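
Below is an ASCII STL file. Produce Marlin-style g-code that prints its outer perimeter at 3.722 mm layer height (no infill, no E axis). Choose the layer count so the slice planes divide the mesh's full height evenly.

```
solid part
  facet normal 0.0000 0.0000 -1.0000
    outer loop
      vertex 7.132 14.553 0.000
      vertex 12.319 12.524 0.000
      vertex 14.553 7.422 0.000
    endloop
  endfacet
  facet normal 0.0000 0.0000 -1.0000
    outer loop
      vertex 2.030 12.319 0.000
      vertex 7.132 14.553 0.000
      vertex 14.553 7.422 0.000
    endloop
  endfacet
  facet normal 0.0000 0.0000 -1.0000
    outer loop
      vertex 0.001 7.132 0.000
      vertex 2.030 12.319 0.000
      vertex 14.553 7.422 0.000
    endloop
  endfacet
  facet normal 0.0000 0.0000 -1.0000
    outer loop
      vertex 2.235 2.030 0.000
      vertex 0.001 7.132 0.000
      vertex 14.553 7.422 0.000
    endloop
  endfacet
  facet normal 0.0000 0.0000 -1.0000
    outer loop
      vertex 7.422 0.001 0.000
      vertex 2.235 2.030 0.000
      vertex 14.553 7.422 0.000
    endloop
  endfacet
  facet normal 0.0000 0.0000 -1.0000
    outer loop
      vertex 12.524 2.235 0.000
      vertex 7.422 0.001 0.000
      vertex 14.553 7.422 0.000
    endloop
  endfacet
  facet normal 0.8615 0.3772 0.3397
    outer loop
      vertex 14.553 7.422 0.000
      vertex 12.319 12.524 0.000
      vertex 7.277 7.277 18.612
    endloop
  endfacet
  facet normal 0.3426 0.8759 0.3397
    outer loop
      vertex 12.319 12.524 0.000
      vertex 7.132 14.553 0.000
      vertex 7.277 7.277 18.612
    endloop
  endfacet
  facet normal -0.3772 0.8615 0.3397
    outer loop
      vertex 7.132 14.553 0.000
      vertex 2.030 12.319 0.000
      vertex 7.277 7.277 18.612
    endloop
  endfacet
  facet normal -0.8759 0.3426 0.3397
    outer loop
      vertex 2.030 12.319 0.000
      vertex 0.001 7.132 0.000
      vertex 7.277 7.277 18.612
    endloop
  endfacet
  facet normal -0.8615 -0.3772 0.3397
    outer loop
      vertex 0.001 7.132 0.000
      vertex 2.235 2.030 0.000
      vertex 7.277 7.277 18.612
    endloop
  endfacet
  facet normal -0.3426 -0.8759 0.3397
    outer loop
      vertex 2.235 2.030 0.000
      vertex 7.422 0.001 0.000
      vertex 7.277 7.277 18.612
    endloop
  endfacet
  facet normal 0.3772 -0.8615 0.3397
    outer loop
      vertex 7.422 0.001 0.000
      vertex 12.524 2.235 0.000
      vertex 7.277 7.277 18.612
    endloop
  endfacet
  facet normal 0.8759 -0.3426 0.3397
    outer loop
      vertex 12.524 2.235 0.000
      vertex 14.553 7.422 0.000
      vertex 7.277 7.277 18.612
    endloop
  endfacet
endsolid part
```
; perimeter-only toolpath
G21 ; units = mm
G90 ; absolute positioning
G28 ; home
; layer 1
G0 Z3.722
G0 X13.098 Y7.393
G1 X11.311 Y11.475
G1 X7.161 Y13.098
G1 X3.079 Y11.311
G1 X1.456 Y7.161
G1 X3.243 Y3.079
G1 X7.393 Y1.456
G1 X11.475 Y3.243
G1 X13.098 Y7.393
; layer 2
G0 Z7.445
G0 X11.643 Y7.364
G1 X10.302 Y10.425
G1 X7.190 Y11.643
G1 X4.129 Y10.302
G1 X2.911 Y7.190
G1 X4.252 Y4.129
G1 X7.364 Y2.911
G1 X10.425 Y4.252
G1 X11.643 Y7.364
; layer 3
G0 Z11.167
G0 X10.187 Y7.335
G1 X9.294 Y9.376
G1 X7.219 Y10.187
G1 X5.178 Y9.294
G1 X4.367 Y7.219
G1 X5.260 Y5.178
G1 X7.335 Y4.367
G1 X9.376 Y5.260
G1 X10.187 Y7.335
; layer 4
G0 Z14.890
G0 X8.732 Y7.306
G1 X8.285 Y8.326
G1 X7.248 Y8.732
G1 X6.228 Y8.285
G1 X5.822 Y7.248
G1 X6.269 Y6.228
G1 X7.306 Y5.822
G1 X8.326 Y6.269
G1 X8.732 Y7.306
M2 ; end

The solid is a regular 8-sided pyramid, base circumscribed radius ≈ 7.28 mm, apex at z ≈ 18.6 mm. Slicing at Δz = 3.722 mm — 5 equal slices spanning the solid's height, so layer i sits at z = i·h/5 — gives 4 non-empty perimeters. Each is a 8-segment closed polygon; G0 lifts to the layer z and rapids to the start vertex, then G1 traces the edges. The cross-section shrinks linearly with z (the slice at the apex is degenerate and omitted).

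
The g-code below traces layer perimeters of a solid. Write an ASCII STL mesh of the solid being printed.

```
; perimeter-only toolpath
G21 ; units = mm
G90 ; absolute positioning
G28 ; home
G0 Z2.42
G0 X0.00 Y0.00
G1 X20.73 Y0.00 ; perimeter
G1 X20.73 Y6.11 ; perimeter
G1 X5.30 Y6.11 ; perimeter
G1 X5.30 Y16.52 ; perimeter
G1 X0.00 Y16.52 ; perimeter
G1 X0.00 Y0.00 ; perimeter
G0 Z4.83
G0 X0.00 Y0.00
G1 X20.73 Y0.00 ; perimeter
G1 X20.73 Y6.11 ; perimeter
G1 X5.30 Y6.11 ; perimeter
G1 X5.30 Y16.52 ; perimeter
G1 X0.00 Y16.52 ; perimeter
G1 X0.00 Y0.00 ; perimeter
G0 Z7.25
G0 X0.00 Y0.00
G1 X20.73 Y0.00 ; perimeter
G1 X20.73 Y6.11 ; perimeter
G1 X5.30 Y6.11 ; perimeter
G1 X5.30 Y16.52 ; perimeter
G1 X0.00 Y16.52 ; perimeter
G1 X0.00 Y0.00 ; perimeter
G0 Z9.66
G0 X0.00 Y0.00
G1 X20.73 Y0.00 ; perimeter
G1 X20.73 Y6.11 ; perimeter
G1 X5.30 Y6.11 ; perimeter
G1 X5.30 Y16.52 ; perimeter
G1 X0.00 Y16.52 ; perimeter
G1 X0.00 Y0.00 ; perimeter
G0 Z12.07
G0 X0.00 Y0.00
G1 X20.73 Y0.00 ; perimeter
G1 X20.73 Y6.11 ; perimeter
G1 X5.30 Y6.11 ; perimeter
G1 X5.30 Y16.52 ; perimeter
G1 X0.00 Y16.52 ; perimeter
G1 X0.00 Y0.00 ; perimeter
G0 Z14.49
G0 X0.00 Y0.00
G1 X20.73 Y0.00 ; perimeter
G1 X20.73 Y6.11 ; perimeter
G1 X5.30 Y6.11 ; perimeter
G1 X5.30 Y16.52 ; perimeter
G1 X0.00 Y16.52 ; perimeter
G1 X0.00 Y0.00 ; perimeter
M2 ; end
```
solid part
  facet normal 0.0000 0.0000 -1.0000
    outer loop
      vertex 20.73 6.11 0.00
      vertex 20.73 0.00 0.00
      vertex 0.00 0.00 0.00
    endloop
  endfacet
  facet normal 0.0000 0.0000 -1.0000
    outer loop
      vertex 5.30 6.11 0.00
      vertex 20.73 6.11 0.00
      vertex 0.00 0.00 0.00
    endloop
  endfacet
  facet normal 0.0000 0.0000 -1.0000
    outer loop
      vertex 5.30 16.52 0.00
      vertex 5.30 6.11 0.00
      vertex 0.00 0.00 0.00
    endloop
  endfacet
  facet normal 0.0000 0.0000 -1.0000
    outer loop
      vertex 0.00 16.52 0.00
      vertex 5.30 16.52 0.00
      vertex 0.00 0.00 0.00
    endloop
  endfacet
  facet normal 0.0000 0.0000 1.0000
    outer loop
      vertex 0.00 0.00 14.49
      vertex 20.73 0.00 14.49
      vertex 20.73 6.11 14.49
    endloop
  endfacet
  facet normal 0.0000 0.0000 1.0000
    outer loop
      vertex 0.00 0.00 14.49
      vertex 20.73 6.11 14.49
      vertex 5.30 6.11 14.49
    endloop
  endfacet
  facet normal 0.0000 0.0000 1.0000
    outer loop
      vertex 0.00 0.00 14.49
      vertex 5.30 6.11 14.49
      vertex 5.30 16.52 14.49
    endloop
  endfacet
  facet normal 0.0000 0.0000 1.0000
    outer loop
      vertex 0.00 0.00 14.49
      vertex 5.30 16.52 14.49
      vertex 0.00 16.52 14.49
    endloop
  endfacet
  facet normal 0.0000 -1.0000 0.0000
    outer loop
      vertex 0.00 0.00 0.00
      vertex 20.73 0.00 0.00
      vertex 20.73 0.00 14.49
    endloop
  endfacet
  facet normal 0.0000 -1.0000 0.0000
    outer loop
      vertex 0.00 0.00 0.00
      vertex 20.73 0.00 14.49
      vertex 0.00 0.00 14.49
    endloop
  endfacet
  facet normal 1.0000 0.0000 0.0000
    outer loop
      vertex 20.73 0.00 0.00
      vertex 20.73 6.11 0.00
      vertex 20.73 6.11 14.49
    endloop
  endfacet
  facet normal 1.0000 0.0000 0.0000
    outer loop
      vertex 20.73 0.00 0.00
      vertex 20.73 6.11 14.49
      vertex 20.73 0.00 14.49
    endloop
  endfacet
  facet normal 0.0000 1.0000 0.0000
    outer loop
      vertex 20.73 6.11 0.00
      vertex 5.30 6.11 0.00
      vertex 5.30 6.11 14.49
    endloop
  endfacet
  facet normal 0.0000 1.0000 0.0000
    outer loop
      vertex 20.73 6.11 0.00
      vertex 5.30 6.11 14.49
      vertex 20.73 6.11 14.49
    endloop
  endfacet
  facet normal 1.0000 0.0000 0.0000
    outer loop
      vertex 5.30 6.11 0.00
      vertex 5.30 16.52 0.00
      vertex 5.30 16.52 14.49
    endloop
  endfacet
  facet normal 1.0000 0.0000 0.0000
    outer loop
      vertex 5.30 6.11 0.00
      vertex 5.30 16.52 14.49
      vertex 5.30 6.11 14.49
    endloop
  endfacet
  facet normal 0.0000 1.0000 0.0000
    outer loop
      vertex 5.30 16.52 0.00
      vertex 0.00 16.52 0.00
      vertex 0.00 16.52 14.49
    endloop
  endfacet
  facet normal 0.0000 1.0000 0.0000
    outer loop
      vertex 5.30 16.52 0.00
      vertex 0.00 16.52 14.49
      vertex 5.30 16.52 14.49
    endloop
  endfacet
  facet normal -1.0000 0.0000 0.0000
    outer loop
      vertex 0.00 16.52 0.00
      vertex 0.00 0.00 0.00
      vertex 0.00 0.00 14.49
    endloop
  endfacet
  facet normal -1.0000 0.0000 0.0000
    outer loop
      vertex 0.00 16.52 0.00
      vertex 0.00 0.00 14.49
      vertex 0.00 16.52 14.49
    endloop
  endfacet
endsolid part

The G0 Z moves step by Δz≈2.42 mm. Every layer's G1 loop is the same polygon, so the solid is a straight extrusion of it from z=0 to z≈14.5. Closing with flat bottom and top caps and triangulating gives 20 facets — an L-shaped prism: outer 20.7 × 16.5 mm, arm thicknesses ≈ 6.11 mm (horizontal) and 5.3 mm (vertical), extruded 14.5 mm in z.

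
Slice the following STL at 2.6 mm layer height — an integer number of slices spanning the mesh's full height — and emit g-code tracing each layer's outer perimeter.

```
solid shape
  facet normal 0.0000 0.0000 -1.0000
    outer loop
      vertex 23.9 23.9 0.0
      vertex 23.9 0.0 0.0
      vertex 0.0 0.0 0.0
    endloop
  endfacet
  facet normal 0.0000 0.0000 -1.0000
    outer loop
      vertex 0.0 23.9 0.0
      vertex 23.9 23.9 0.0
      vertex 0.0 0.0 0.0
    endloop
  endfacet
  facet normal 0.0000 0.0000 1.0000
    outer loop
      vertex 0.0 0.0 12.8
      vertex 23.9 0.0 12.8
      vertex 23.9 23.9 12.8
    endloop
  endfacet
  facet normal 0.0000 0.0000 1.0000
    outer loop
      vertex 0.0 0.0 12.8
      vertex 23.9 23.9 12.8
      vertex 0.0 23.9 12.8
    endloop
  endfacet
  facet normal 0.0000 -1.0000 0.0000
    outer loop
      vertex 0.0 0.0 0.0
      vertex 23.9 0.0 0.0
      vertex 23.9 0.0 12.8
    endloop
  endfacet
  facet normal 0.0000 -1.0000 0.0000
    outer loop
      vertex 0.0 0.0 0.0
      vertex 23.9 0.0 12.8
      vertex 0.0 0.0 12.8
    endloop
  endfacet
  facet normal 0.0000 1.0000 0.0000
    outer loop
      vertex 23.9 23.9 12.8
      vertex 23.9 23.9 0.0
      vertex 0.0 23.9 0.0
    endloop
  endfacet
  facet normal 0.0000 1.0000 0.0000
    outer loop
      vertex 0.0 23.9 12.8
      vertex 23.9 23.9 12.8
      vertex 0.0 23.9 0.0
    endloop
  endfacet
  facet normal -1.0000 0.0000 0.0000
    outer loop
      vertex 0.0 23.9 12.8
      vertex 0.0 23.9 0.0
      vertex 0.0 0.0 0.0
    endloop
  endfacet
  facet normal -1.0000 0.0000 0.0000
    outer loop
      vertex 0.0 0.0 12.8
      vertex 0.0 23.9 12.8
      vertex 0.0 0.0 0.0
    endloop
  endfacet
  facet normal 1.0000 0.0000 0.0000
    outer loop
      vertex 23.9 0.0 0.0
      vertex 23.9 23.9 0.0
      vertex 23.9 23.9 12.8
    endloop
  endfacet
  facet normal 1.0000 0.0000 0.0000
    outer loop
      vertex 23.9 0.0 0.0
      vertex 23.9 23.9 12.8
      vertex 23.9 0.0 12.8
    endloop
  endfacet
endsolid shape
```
; perimeter-only toolpath
G21 ; units = mm
G90 ; absolute positioning
G28 ; home
; layer 1
G0 Z2.6
G0 X0.0 Y0.0
G1 X23.9 Y0.0
G1 X23.9 Y23.9
G1 X0.0 Y23.9
G1 X0.0 Y0.0
; layer 2
G0 Z5.1
G0 X0.0 Y0.0
G1 X23.9 Y0.0
G1 X23.9 Y23.9
G1 X0.0 Y23.9
G1 X0.0 Y0.0
; layer 3
G0 Z7.7
G0 X0.0 Y0.0
G1 X23.9 Y0.0
G1 X23.9 Y23.9
G1 X0.0 Y23.9
G1 X0.0 Y0.0
; layer 4
G0 Z10.2
G0 X0.0 Y0.0
G1 X23.9 Y0.0
G1 X23.9 Y23.9
G1 X0.0 Y23.9
G1 X0.0 Y0.0
; layer 5
G0 Z12.8
G0 X0.0 Y0.0
G1 X23.9 Y0.0
G1 X23.9 Y23.9
G1 X0.0 Y23.9
G1 X0.0 Y0.0
M2 ; end

The solid is a rectangular box, roughly 23.9 × 23.9 mm footprint and 12.8 mm tall. Slicing at Δz = 2.6 mm — 5 equal slices spanning the solid's height, so layer i sits at z = i·h/5 — gives 5 non-empty perimeters. Each is a 4-segment closed polygon; G0 lifts to the layer z and rapids to the start vertex, then G1 traces the edges.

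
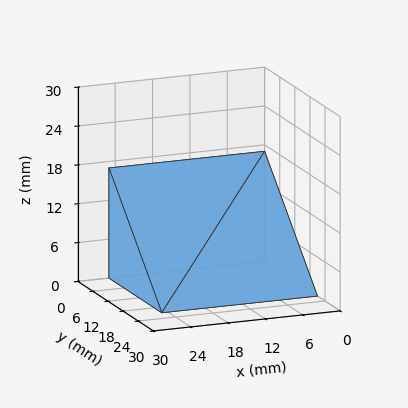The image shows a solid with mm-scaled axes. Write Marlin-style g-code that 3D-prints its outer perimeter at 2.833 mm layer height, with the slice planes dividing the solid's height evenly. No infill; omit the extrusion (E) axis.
Reading the render: the shape is a wedge (ramp): 25 × 21 mm base, rising to 17 mm along the y=0 edge and sloping linearly to z=0 at y=21 (dimensions read to the nearest mm from the axis ticks). For the g-code, the solid's height is divided into equal slices at the stated Δz and each level perimeter traced with G1 moves after a G0 lift.

; perimeter-only toolpath
G21 ; units = mm
G90 ; absolute positioning
G28 ; home
; layer 1
G0 Z2.833
G0 X0.000 Y0.000
G1 X25.000 Y0.000
G1 X25.000 Y17.500
G1 X0.000 Y17.500
G1 X0.000 Y0.000
; layer 2
G0 Z5.667
G0 X0.000 Y0.000
G1 X25.000 Y0.000
G1 X25.000 Y14.000
G1 X0.000 Y14.000
G1 X0.000 Y0.000
; layer 3
G0 Z8.500
G0 X0.000 Y0.000
G1 X25.000 Y0.000
G1 X25.000 Y10.500
G1 X0.000 Y10.500
G1 X0.000 Y0.000
; layer 4
G0 Z11.333
G0 X0.000 Y0.000
G1 X25.000 Y0.000
G1 X25.000 Y7.000
G1 X0.000 Y7.000
G1 X0.000 Y0.000
; layer 5
G0 Z14.167
G0 X0.000 Y0.000
G1 X25.000 Y0.000
G1 X25.000 Y3.500
G1 X0.000 Y3.500
G1 X0.000 Y0.000
M2 ; end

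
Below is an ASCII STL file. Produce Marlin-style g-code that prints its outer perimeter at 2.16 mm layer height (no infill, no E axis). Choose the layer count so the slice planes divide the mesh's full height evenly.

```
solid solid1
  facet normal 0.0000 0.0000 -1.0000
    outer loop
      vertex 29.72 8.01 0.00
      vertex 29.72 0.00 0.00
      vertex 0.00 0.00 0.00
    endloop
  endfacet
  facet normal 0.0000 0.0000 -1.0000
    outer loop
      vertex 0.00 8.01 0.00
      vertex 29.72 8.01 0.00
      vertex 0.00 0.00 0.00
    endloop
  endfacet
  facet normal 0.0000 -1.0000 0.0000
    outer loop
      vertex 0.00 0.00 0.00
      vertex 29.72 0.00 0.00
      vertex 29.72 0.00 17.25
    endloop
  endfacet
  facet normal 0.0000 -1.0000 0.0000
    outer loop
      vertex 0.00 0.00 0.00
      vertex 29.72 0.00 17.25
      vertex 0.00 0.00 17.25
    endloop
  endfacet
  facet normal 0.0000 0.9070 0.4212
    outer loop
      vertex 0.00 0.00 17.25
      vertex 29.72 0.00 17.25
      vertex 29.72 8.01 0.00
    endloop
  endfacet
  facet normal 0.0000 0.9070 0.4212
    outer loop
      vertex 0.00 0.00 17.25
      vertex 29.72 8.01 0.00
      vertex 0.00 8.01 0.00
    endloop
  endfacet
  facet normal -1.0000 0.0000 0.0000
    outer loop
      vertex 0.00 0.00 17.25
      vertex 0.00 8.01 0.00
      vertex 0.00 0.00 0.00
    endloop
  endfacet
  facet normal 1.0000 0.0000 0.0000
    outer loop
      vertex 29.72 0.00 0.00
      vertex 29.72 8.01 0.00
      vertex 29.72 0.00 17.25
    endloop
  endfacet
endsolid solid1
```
; perimeter-only toolpath
G21 ; units = mm
G90 ; absolute positioning
G28 ; home
; layer 1
G0 Z2.16
G0 X0.00 Y0.00
G1 X29.72 Y0.00
G1 X29.72 Y7.01
G1 X0.00 Y7.01
G1 X0.00 Y0.00
; layer 2
G0 Z4.31
G0 X0.00 Y0.00
G1 X29.72 Y0.00
G1 X29.72 Y6.01
G1 X0.00 Y6.01
G1 X0.00 Y0.00
; layer 3
G0 Z6.47
G0 X0.00 Y0.00
G1 X29.72 Y0.00
G1 X29.72 Y5.01
G1 X0.00 Y5.01
G1 X0.00 Y0.00
; layer 4
G0 Z8.62
G0 X0.00 Y0.00
G1 X29.72 Y0.00
G1 X29.72 Y4.00
G1 X0.00 Y4.00
G1 X0.00 Y0.00
; layer 5
G0 Z10.78
G0 X0.00 Y0.00
G1 X29.72 Y0.00
G1 X29.72 Y3.00
G1 X0.00 Y3.00
G1 X0.00 Y0.00
; layer 6
G0 Z12.94
G0 X0.00 Y0.00
G1 X29.72 Y0.00
G1 X29.72 Y2.00
G1 X0.00 Y2.00
G1 X0.00 Y0.00
; layer 7
G0 Z15.09
G0 X0.00 Y0.00
G1 X29.72 Y0.00
G1 X29.72 Y1.00
G1 X0.00 Y1.00
G1 X0.00 Y0.00
M2 ; end

The solid is a wedge (ramp): 29.7 × 8.01 mm base, rising to 17.2 mm along the y=0 edge and sloping linearly to z=0 at y=8.01. Slicing at Δz = 2.16 mm — 8 equal slices spanning the solid's height, so layer i sits at z = i·h/8 — gives 7 non-empty perimeters. Each is a 4-segment closed polygon; G0 lifts to the layer z and rapids to the start vertex, then G1 traces the edges. The cross-section shrinks linearly with z (the slice at the apex is degenerate and omitted).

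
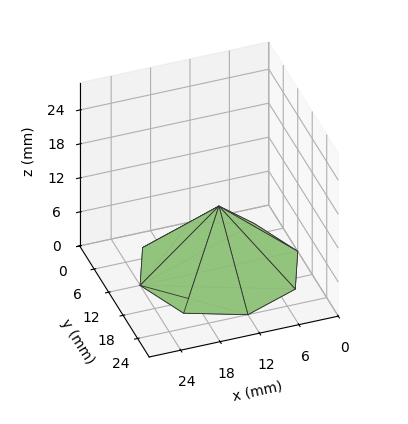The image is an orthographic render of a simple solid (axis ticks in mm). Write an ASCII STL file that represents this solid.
Reading the render: the shape is a regular 8-sided pyramid, base circumscribed radius ≈ 12 mm, apex at z ≈ 11 mm (dimensions read to the nearest mm from the axis ticks). For the STL, each face is triangulated and given an outward normal.

solid part
  facet normal 0.0000 0.0000 -1.0000
    outer loop
      vertex 12.0 24.0 0.0
      vertex 20.5 20.5 0.0
      vertex 24.0 12.0 0.0
    endloop
  endfacet
  facet normal 0.0000 0.0000 -1.0000
    outer loop
      vertex 3.5 20.5 0.0
      vertex 12.0 24.0 0.0
      vertex 24.0 12.0 0.0
    endloop
  endfacet
  facet normal 0.0000 0.0000 -1.0000
    outer loop
      vertex 0.0 12.0 0.0
      vertex 3.5 20.5 0.0
      vertex 24.0 12.0 0.0
    endloop
  endfacet
  facet normal 0.0000 0.0000 -1.0000
    outer loop
      vertex 3.5 3.5 0.0
      vertex 0.0 12.0 0.0
      vertex 24.0 12.0 0.0
    endloop
  endfacet
  facet normal 0.0000 0.0000 -1.0000
    outer loop
      vertex 12.0 0.0 0.0
      vertex 3.5 3.5 0.0
      vertex 24.0 12.0 0.0
    endloop
  endfacet
  facet normal 0.0000 0.0000 -1.0000
    outer loop
      vertex 20.5 3.5 0.0
      vertex 12.0 0.0 0.0
      vertex 24.0 12.0 0.0
    endloop
  endfacet
  facet normal 0.6510 0.2681 0.7102
    outer loop
      vertex 24.0 12.0 0.0
      vertex 20.5 20.5 0.0
      vertex 12.0 12.0 11.0
    endloop
  endfacet
  facet normal 0.2681 0.6510 0.7102
    outer loop
      vertex 20.5 20.5 0.0
      vertex 12.0 24.0 0.0
      vertex 12.0 12.0 11.0
    endloop
  endfacet
  facet normal -0.2681 0.6510 0.7102
    outer loop
      vertex 12.0 24.0 0.0
      vertex 3.5 20.5 0.0
      vertex 12.0 12.0 11.0
    endloop
  endfacet
  facet normal -0.6510 0.2681 0.7102
    outer loop
      vertex 3.5 20.5 0.0
      vertex 0.0 12.0 0.0
      vertex 12.0 12.0 11.0
    endloop
  endfacet
  facet normal -0.6510 -0.2681 0.7102
    outer loop
      vertex 0.0 12.0 0.0
      vertex 3.5 3.5 0.0
      vertex 12.0 12.0 11.0
    endloop
  endfacet
  facet normal -0.2681 -0.6510 0.7102
    outer loop
      vertex 3.5 3.5 0.0
      vertex 12.0 0.0 0.0
      vertex 12.0 12.0 11.0
    endloop
  endfacet
  facet normal 0.2681 -0.6510 0.7102
    outer loop
      vertex 12.0 0.0 0.0
      vertex 20.5 3.5 0.0
      vertex 12.0 12.0 11.0
    endloop
  endfacet
  facet normal 0.6510 -0.2681 0.7102
    outer loop
      vertex 20.5 3.5 0.0
      vertex 24.0 12.0 0.0
      vertex 12.0 12.0 11.0
    endloop
  endfacet
endsolid part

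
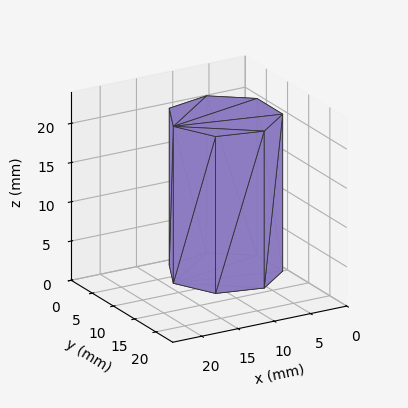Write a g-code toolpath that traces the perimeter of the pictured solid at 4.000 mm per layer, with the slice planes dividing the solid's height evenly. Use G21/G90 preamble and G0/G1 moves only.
Reading the render: the shape is a regular 7-sided prism (a cylinder approximated with 7 flat sides), circumscribed radius ≈ 7 mm, height ≈ 20 mm (dimensions read to the nearest mm from the axis ticks). For the g-code, the solid's height is divided into equal slices at the stated Δz and each level perimeter traced with G1 moves after a G0 lift.

; perimeter-only toolpath
G21 ; units = mm
G90 ; absolute positioning
G28 ; home
; layer 1
G0 Z4.000
G0 X14.000 Y7.000
G1 X11.364 Y12.473
G1 X5.442 Y13.824
G1 X0.693 Y10.037
G1 X0.693 Y3.963
G1 X5.442 Y0.176
G1 X11.364 Y1.527
G1 X14.000 Y7.000
; layer 2
G0 Z8.000
G0 X14.000 Y7.000
G1 X11.364 Y12.473
G1 X5.442 Y13.824
G1 X0.693 Y10.037
G1 X0.693 Y3.963
G1 X5.442 Y0.176
G1 X11.364 Y1.527
G1 X14.000 Y7.000
; layer 3
G0 Z12.000
G0 X14.000 Y7.000
G1 X11.364 Y12.473
G1 X5.442 Y13.824
G1 X0.693 Y10.037
G1 X0.693 Y3.963
G1 X5.442 Y0.176
G1 X11.364 Y1.527
G1 X14.000 Y7.000
; layer 4
G0 Z16.000
G0 X14.000 Y7.000
G1 X11.364 Y12.473
G1 X5.442 Y13.824
G1 X0.693 Y10.037
G1 X0.693 Y3.963
G1 X5.442 Y0.176
G1 X11.364 Y1.527
G1 X14.000 Y7.000
; layer 5
G0 Z20.000
G0 X14.000 Y7.000
G1 X11.364 Y12.473
G1 X5.442 Y13.824
G1 X0.693 Y10.037
G1 X0.693 Y3.963
G1 X5.442 Y0.176
G1 X11.364 Y1.527
G1 X14.000 Y7.000
M2 ; end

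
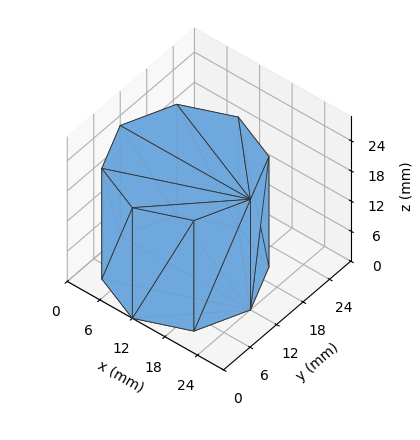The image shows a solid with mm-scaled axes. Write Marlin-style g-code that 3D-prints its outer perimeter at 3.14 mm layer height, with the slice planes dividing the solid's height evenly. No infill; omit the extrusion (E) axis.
Reading the render: the shape is a regular 8-sided prism (a cylinder approximated with 8 flat sides), circumscribed radius ≈ 12 mm, height ≈ 22 mm (dimensions read to the nearest mm from the axis ticks). For the g-code, the solid's height is divided into equal slices at the stated Δz and each level perimeter traced with G1 moves after a G0 lift.

; perimeter-only toolpath
G21 ; units = mm
G90 ; absolute positioning
G28 ; home
; layer 1
G0 Z3.14
G0 X24.00 Y12.00
G1 X20.49 Y20.49
G1 X12.00 Y24.00
G1 X3.51 Y20.49
G1 X0.00 Y12.00
G1 X3.51 Y3.51
G1 X12.00 Y0.00
G1 X20.49 Y3.51
G1 X24.00 Y12.00
; layer 2
G0 Z6.29
G0 X24.00 Y12.00
G1 X20.49 Y20.49
G1 X12.00 Y24.00
G1 X3.51 Y20.49
G1 X0.00 Y12.00
G1 X3.51 Y3.51
G1 X12.00 Y0.00
G1 X20.49 Y3.51
G1 X24.00 Y12.00
; layer 3
G0 Z9.43
G0 X24.00 Y12.00
G1 X20.49 Y20.49
G1 X12.00 Y24.00
G1 X3.51 Y20.49
G1 X0.00 Y12.00
G1 X3.51 Y3.51
G1 X12.00 Y0.00
G1 X20.49 Y3.51
G1 X24.00 Y12.00
; layer 4
G0 Z12.57
G0 X24.00 Y12.00
G1 X20.49 Y20.49
G1 X12.00 Y24.00
G1 X3.51 Y20.49
G1 X0.00 Y12.00
G1 X3.51 Y3.51
G1 X12.00 Y0.00
G1 X20.49 Y3.51
G1 X24.00 Y12.00
; layer 5
G0 Z15.71
G0 X24.00 Y12.00
G1 X20.49 Y20.49
G1 X12.00 Y24.00
G1 X3.51 Y20.49
G1 X0.00 Y12.00
G1 X3.51 Y3.51
G1 X12.00 Y0.00
G1 X20.49 Y3.51
G1 X24.00 Y12.00
; layer 6
G0 Z18.86
G0 X24.00 Y12.00
G1 X20.49 Y20.49
G1 X12.00 Y24.00
G1 X3.51 Y20.49
G1 X0.00 Y12.00
G1 X3.51 Y3.51
G1 X12.00 Y0.00
G1 X20.49 Y3.51
G1 X24.00 Y12.00
; layer 7
G0 Z22.00
G0 X24.00 Y12.00
G1 X20.49 Y20.49
G1 X12.00 Y24.00
G1 X3.51 Y20.49
G1 X0.00 Y12.00
G1 X3.51 Y3.51
G1 X12.00 Y0.00
G1 X20.49 Y3.51
G1 X24.00 Y12.00
M2 ; end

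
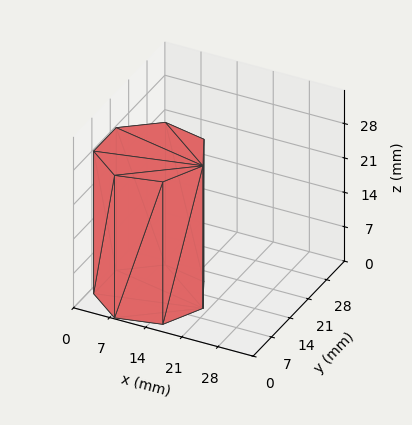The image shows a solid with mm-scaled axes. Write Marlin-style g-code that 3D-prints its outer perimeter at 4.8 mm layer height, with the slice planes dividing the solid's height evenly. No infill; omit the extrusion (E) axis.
Reading the render: the shape is a regular 7-sided prism (a cylinder approximated with 7 flat sides), circumscribed radius ≈ 10 mm, height ≈ 29 mm (dimensions read to the nearest mm from the axis ticks). For the g-code, the solid's height is divided into equal slices at the stated Δz and each level perimeter traced with G1 moves after a G0 lift.

; perimeter-only toolpath
G21 ; units = mm
G90 ; absolute positioning
G28 ; home
; layer 1
G0 Z4.8
G0 X20.0 Y10.0
G1 X16.2 Y17.8
G1 X7.8 Y19.7
G1 X1.0 Y14.3
G1 X1.0 Y5.7
G1 X7.8 Y0.3
G1 X16.2 Y2.2
G1 X20.0 Y10.0
; layer 2
G0 Z9.7
G0 X20.0 Y10.0
G1 X16.2 Y17.8
G1 X7.8 Y19.7
G1 X1.0 Y14.3
G1 X1.0 Y5.7
G1 X7.8 Y0.3
G1 X16.2 Y2.2
G1 X20.0 Y10.0
; layer 3
G0 Z14.5
G0 X20.0 Y10.0
G1 X16.2 Y17.8
G1 X7.8 Y19.7
G1 X1.0 Y14.3
G1 X1.0 Y5.7
G1 X7.8 Y0.3
G1 X16.2 Y2.2
G1 X20.0 Y10.0
; layer 4
G0 Z19.3
G0 X20.0 Y10.0
G1 X16.2 Y17.8
G1 X7.8 Y19.7
G1 X1.0 Y14.3
G1 X1.0 Y5.7
G1 X7.8 Y0.3
G1 X16.2 Y2.2
G1 X20.0 Y10.0
; layer 5
G0 Z24.2
G0 X20.0 Y10.0
G1 X16.2 Y17.8
G1 X7.8 Y19.7
G1 X1.0 Y14.3
G1 X1.0 Y5.7
G1 X7.8 Y0.3
G1 X16.2 Y2.2
G1 X20.0 Y10.0
; layer 6
G0 Z29.0
G0 X20.0 Y10.0
G1 X16.2 Y17.8
G1 X7.8 Y19.7
G1 X1.0 Y14.3
G1 X1.0 Y5.7
G1 X7.8 Y0.3
G1 X16.2 Y2.2
G1 X20.0 Y10.0
M2 ; end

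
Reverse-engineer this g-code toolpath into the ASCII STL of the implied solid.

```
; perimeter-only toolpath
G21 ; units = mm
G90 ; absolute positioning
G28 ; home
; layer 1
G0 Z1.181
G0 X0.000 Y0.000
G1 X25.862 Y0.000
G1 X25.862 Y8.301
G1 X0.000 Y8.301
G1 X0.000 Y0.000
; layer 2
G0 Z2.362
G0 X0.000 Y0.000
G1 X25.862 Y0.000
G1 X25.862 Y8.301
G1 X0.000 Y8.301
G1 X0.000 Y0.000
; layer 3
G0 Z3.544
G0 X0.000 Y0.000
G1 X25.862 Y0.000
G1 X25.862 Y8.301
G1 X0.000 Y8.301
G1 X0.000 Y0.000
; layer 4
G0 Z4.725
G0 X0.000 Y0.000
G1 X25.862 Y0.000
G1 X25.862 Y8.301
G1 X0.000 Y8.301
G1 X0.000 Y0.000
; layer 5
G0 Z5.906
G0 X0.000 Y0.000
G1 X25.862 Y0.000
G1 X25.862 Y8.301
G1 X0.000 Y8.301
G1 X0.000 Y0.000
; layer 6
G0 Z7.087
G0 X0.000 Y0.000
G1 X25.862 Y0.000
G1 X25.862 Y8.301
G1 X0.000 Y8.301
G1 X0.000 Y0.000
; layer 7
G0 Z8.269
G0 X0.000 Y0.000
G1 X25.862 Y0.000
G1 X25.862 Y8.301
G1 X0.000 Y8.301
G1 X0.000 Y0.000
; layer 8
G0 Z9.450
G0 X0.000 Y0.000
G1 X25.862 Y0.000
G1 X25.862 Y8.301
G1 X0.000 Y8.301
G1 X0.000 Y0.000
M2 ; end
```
solid part
  facet normal 0.0000 0.0000 -1.0000
    outer loop
      vertex 25.862 8.301 0.000
      vertex 25.862 0.000 0.000
      vertex 0.000 0.000 0.000
    endloop
  endfacet
  facet normal 0.0000 0.0000 -1.0000
    outer loop
      vertex 0.000 8.301 0.000
      vertex 25.862 8.301 0.000
      vertex 0.000 0.000 0.000
    endloop
  endfacet
  facet normal 0.0000 0.0000 1.0000
    outer loop
      vertex 0.000 0.000 9.450
      vertex 25.862 0.000 9.450
      vertex 25.862 8.301 9.450
    endloop
  endfacet
  facet normal 0.0000 0.0000 1.0000
    outer loop
      vertex 0.000 0.000 9.450
      vertex 25.862 8.301 9.450
      vertex 0.000 8.301 9.450
    endloop
  endfacet
  facet normal 0.0000 -1.0000 0.0000
    outer loop
      vertex 0.000 0.000 0.000
      vertex 25.862 0.000 0.000
      vertex 25.862 0.000 9.450
    endloop
  endfacet
  facet normal 0.0000 -1.0000 0.0000
    outer loop
      vertex 0.000 0.000 0.000
      vertex 25.862 0.000 9.450
      vertex 0.000 0.000 9.450
    endloop
  endfacet
  facet normal 0.0000 1.0000 0.0000
    outer loop
      vertex 25.862 8.301 9.450
      vertex 25.862 8.301 0.000
      vertex 0.000 8.301 0.000
    endloop
  endfacet
  facet normal 0.0000 1.0000 0.0000
    outer loop
      vertex 0.000 8.301 9.450
      vertex 25.862 8.301 9.450
      vertex 0.000 8.301 0.000
    endloop
  endfacet
  facet normal -1.0000 0.0000 0.0000
    outer loop
      vertex 0.000 8.301 9.450
      vertex 0.000 8.301 0.000
      vertex 0.000 0.000 0.000
    endloop
  endfacet
  facet normal -1.0000 0.0000 0.0000
    outer loop
      vertex 0.000 0.000 9.450
      vertex 0.000 8.301 9.450
      vertex 0.000 0.000 0.000
    endloop
  endfacet
  facet normal 1.0000 0.0000 0.0000
    outer loop
      vertex 25.862 0.000 0.000
      vertex 25.862 8.301 0.000
      vertex 25.862 8.301 9.450
    endloop
  endfacet
  facet normal 1.0000 0.0000 0.0000
    outer loop
      vertex 25.862 0.000 0.000
      vertex 25.862 8.301 9.450
      vertex 25.862 0.000 9.450
    endloop
  endfacet
endsolid part

The G0 Z moves step by Δz≈1.181 mm. Every layer's G1 loop is the same polygon, so the solid is a straight extrusion of it from z=0 to z≈9.45. Closing with flat bottom and top caps and triangulating gives 12 facets — a rectangular box, roughly 25.9 × 8.3 mm footprint and 9.45 mm tall.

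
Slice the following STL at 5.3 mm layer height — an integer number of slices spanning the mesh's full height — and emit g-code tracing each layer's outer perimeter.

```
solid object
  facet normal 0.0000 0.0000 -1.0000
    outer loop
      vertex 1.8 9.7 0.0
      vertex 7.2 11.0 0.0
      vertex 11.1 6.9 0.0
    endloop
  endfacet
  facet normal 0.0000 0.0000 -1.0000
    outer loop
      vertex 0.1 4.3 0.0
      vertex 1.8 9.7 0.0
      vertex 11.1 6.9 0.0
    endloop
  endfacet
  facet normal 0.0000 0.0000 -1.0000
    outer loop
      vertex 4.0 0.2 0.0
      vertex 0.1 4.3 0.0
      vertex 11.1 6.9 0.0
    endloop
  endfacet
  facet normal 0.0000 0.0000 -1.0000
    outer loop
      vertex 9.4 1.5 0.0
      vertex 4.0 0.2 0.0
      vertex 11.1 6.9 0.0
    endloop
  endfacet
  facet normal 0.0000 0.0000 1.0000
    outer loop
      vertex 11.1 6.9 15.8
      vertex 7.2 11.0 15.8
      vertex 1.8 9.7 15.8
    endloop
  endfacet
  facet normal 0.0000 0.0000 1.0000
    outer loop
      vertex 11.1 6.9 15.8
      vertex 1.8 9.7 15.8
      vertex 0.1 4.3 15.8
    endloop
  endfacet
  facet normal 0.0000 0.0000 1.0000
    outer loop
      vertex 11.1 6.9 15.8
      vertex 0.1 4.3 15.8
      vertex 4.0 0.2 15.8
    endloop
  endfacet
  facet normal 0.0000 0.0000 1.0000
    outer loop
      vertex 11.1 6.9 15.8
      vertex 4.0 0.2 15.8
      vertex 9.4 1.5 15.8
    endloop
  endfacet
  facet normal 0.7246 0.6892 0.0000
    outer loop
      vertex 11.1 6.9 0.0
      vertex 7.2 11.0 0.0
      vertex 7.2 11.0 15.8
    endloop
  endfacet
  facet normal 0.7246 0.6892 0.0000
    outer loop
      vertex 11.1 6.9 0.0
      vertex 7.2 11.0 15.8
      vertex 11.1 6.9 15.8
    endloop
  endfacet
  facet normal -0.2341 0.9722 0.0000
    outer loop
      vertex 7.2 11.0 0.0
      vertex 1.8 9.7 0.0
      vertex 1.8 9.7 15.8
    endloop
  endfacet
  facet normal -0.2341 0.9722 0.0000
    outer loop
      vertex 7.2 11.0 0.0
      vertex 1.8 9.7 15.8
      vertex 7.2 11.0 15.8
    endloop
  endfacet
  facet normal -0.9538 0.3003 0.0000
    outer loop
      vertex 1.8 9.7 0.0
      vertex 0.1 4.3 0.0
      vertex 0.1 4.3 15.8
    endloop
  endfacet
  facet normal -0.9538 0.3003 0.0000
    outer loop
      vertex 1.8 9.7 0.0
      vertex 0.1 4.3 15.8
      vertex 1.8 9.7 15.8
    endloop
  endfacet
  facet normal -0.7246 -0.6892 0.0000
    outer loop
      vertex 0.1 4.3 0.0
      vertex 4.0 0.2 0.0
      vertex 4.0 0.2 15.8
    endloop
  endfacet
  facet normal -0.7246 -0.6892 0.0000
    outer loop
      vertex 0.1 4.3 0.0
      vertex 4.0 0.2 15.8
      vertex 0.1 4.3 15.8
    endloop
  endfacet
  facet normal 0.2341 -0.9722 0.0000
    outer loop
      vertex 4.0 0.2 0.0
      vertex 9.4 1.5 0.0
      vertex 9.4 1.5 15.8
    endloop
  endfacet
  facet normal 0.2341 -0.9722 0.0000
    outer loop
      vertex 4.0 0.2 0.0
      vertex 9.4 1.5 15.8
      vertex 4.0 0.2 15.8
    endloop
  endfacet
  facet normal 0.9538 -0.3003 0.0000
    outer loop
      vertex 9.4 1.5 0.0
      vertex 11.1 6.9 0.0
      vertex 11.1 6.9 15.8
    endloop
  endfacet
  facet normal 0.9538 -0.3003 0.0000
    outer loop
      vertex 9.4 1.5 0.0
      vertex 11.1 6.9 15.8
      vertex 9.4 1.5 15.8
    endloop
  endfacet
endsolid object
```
; perimeter-only toolpath
G21 ; units = mm
G90 ; absolute positioning
G28 ; home
; layer 1
G0 Z5.3
G0 X11.1 Y6.9
G1 X7.2 Y11.0
G1 X1.8 Y9.7
G1 X0.1 Y4.3
G1 X4.0 Y0.2
G1 X9.4 Y1.5
G1 X11.1 Y6.9
; layer 2
G0 Z10.5
G0 X11.1 Y6.9
G1 X7.2 Y11.0
G1 X1.8 Y9.7
G1 X0.1 Y4.3
G1 X4.0 Y0.2
G1 X9.4 Y1.5
G1 X11.1 Y6.9
; layer 3
G0 Z15.8
G0 X11.1 Y6.9
G1 X7.2 Y11.0
G1 X1.8 Y9.7
G1 X0.1 Y4.3
G1 X4.0 Y0.2
G1 X9.4 Y1.5
G1 X11.1 Y6.9
M2 ; end

The solid is a regular 6-sided prism (a cylinder approximated with 6 flat sides), circumscribed radius ≈ 5.6 mm, height ≈ 15.8 mm. Slicing at Δz = 5.3 mm — 3 equal slices spanning the solid's height, so layer i sits at z = i·h/3 — gives 3 non-empty perimeters. Each is a 6-segment closed polygon; G0 lifts to the layer z and rapids to the start vertex, then G1 traces the edges.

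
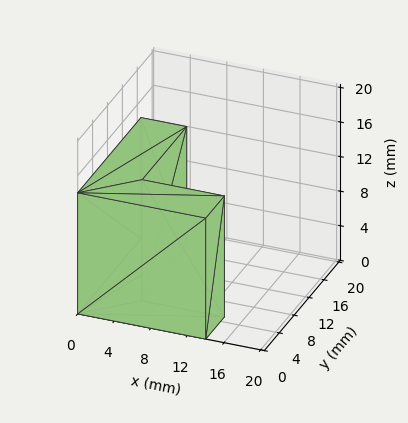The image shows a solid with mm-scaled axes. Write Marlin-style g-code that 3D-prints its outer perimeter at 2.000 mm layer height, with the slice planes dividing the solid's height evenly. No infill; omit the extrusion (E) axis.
Reading the render: the shape is an L-shaped prism: outer 14 × 17 mm, arm thicknesses ≈ 5 mm (horizontal) and 5 mm (vertical), extruded 14 mm in z (dimensions read to the nearest mm from the axis ticks). For the g-code, the solid's height is divided into equal slices at the stated Δz and each level perimeter traced with G1 moves after a G0 lift.

; perimeter-only toolpath
G21 ; units = mm
G90 ; absolute positioning
G28 ; home
; layer 1
G0 Z2.000
G0 X0.000 Y0.000
G1 X14.000 Y0.000
G1 X14.000 Y5.000
G1 X5.000 Y5.000
G1 X5.000 Y17.000
G1 X0.000 Y17.000
G1 X0.000 Y0.000
; layer 2
G0 Z4.000
G0 X0.000 Y0.000
G1 X14.000 Y0.000
G1 X14.000 Y5.000
G1 X5.000 Y5.000
G1 X5.000 Y17.000
G1 X0.000 Y17.000
G1 X0.000 Y0.000
; layer 3
G0 Z6.000
G0 X0.000 Y0.000
G1 X14.000 Y0.000
G1 X14.000 Y5.000
G1 X5.000 Y5.000
G1 X5.000 Y17.000
G1 X0.000 Y17.000
G1 X0.000 Y0.000
; layer 4
G0 Z8.000
G0 X0.000 Y0.000
G1 X14.000 Y0.000
G1 X14.000 Y5.000
G1 X5.000 Y5.000
G1 X5.000 Y17.000
G1 X0.000 Y17.000
G1 X0.000 Y0.000
; layer 5
G0 Z10.000
G0 X0.000 Y0.000
G1 X14.000 Y0.000
G1 X14.000 Y5.000
G1 X5.000 Y5.000
G1 X5.000 Y17.000
G1 X0.000 Y17.000
G1 X0.000 Y0.000
; layer 6
G0 Z12.000
G0 X0.000 Y0.000
G1 X14.000 Y0.000
G1 X14.000 Y5.000
G1 X5.000 Y5.000
G1 X5.000 Y17.000
G1 X0.000 Y17.000
G1 X0.000 Y0.000
; layer 7
G0 Z14.000
G0 X0.000 Y0.000
G1 X14.000 Y0.000
G1 X14.000 Y5.000
G1 X5.000 Y5.000
G1 X5.000 Y17.000
G1 X0.000 Y17.000
G1 X0.000 Y0.000
M2 ; end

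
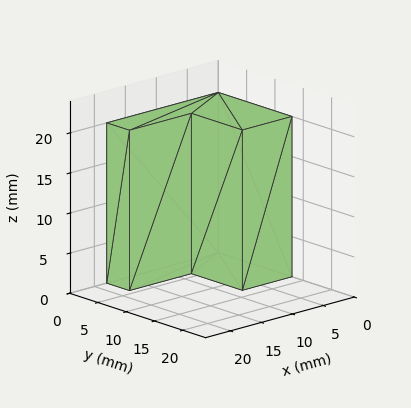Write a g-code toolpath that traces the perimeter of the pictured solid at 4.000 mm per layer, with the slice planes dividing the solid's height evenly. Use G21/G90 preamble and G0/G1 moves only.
Reading the render: the shape is an L-shaped prism: outer 18 × 13 mm, arm thicknesses ≈ 4 mm (horizontal) and 8 mm (vertical), extruded 20 mm in z (dimensions read to the nearest mm from the axis ticks). For the g-code, the solid's height is divided into equal slices at the stated Δz and each level perimeter traced with G1 moves after a G0 lift.

; perimeter-only toolpath
G21 ; units = mm
G90 ; absolute positioning
G28 ; home
; layer 1
G0 Z4.000
G0 X0.000 Y0.000
G1 X18.000 Y0.000
G1 X18.000 Y4.000
G1 X8.000 Y4.000
G1 X8.000 Y13.000
G1 X0.000 Y13.000
G1 X0.000 Y0.000
; layer 2
G0 Z8.000
G0 X0.000 Y0.000
G1 X18.000 Y0.000
G1 X18.000 Y4.000
G1 X8.000 Y4.000
G1 X8.000 Y13.000
G1 X0.000 Y13.000
G1 X0.000 Y0.000
; layer 3
G0 Z12.000
G0 X0.000 Y0.000
G1 X18.000 Y0.000
G1 X18.000 Y4.000
G1 X8.000 Y4.000
G1 X8.000 Y13.000
G1 X0.000 Y13.000
G1 X0.000 Y0.000
; layer 4
G0 Z16.000
G0 X0.000 Y0.000
G1 X18.000 Y0.000
G1 X18.000 Y4.000
G1 X8.000 Y4.000
G1 X8.000 Y13.000
G1 X0.000 Y13.000
G1 X0.000 Y0.000
; layer 5
G0 Z20.000
G0 X0.000 Y0.000
G1 X18.000 Y0.000
G1 X18.000 Y4.000
G1 X8.000 Y4.000
G1 X8.000 Y13.000
G1 X0.000 Y13.000
G1 X0.000 Y0.000
M2 ; end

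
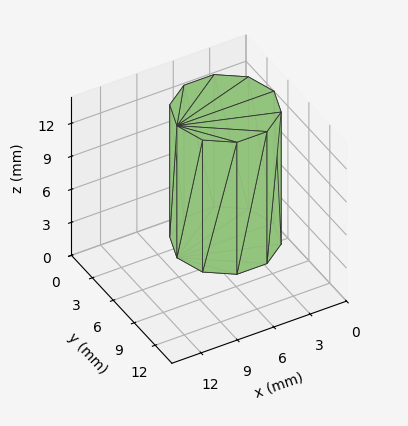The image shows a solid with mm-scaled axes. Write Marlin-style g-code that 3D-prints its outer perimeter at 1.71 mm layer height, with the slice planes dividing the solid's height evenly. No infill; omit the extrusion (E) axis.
Reading the render: the shape is a regular 10-sided prism (a cylinder approximated with 10 flat sides), circumscribed radius ≈ 4 mm, height ≈ 12 mm (dimensions read to the nearest mm from the axis ticks). For the g-code, the solid's height is divided into equal slices at the stated Δz and each level perimeter traced with G1 moves after a G0 lift.

; perimeter-only toolpath
G21 ; units = mm
G90 ; absolute positioning
G28 ; home
; layer 1
G0 Z1.71
G0 X8.00 Y4.00
G1 X7.24 Y6.35
G1 X5.24 Y7.80
G1 X2.76 Y7.80
G1 X0.76 Y6.35
G1 X0.00 Y4.00
G1 X0.76 Y1.65
G1 X2.76 Y0.20
G1 X5.24 Y0.20
G1 X7.24 Y1.65
G1 X8.00 Y4.00
; layer 2
G0 Z3.43
G0 X8.00 Y4.00
G1 X7.24 Y6.35
G1 X5.24 Y7.80
G1 X2.76 Y7.80
G1 X0.76 Y6.35
G1 X0.00 Y4.00
G1 X0.76 Y1.65
G1 X2.76 Y0.20
G1 X5.24 Y0.20
G1 X7.24 Y1.65
G1 X8.00 Y4.00
; layer 3
G0 Z5.14
G0 X8.00 Y4.00
G1 X7.24 Y6.35
G1 X5.24 Y7.80
G1 X2.76 Y7.80
G1 X0.76 Y6.35
G1 X0.00 Y4.00
G1 X0.76 Y1.65
G1 X2.76 Y0.20
G1 X5.24 Y0.20
G1 X7.24 Y1.65
G1 X8.00 Y4.00
; layer 4
G0 Z6.86
G0 X8.00 Y4.00
G1 X7.24 Y6.35
G1 X5.24 Y7.80
G1 X2.76 Y7.80
G1 X0.76 Y6.35
G1 X0.00 Y4.00
G1 X0.76 Y1.65
G1 X2.76 Y0.20
G1 X5.24 Y0.20
G1 X7.24 Y1.65
G1 X8.00 Y4.00
; layer 5
G0 Z8.57
G0 X8.00 Y4.00
G1 X7.24 Y6.35
G1 X5.24 Y7.80
G1 X2.76 Y7.80
G1 X0.76 Y6.35
G1 X0.00 Y4.00
G1 X0.76 Y1.65
G1 X2.76 Y0.20
G1 X5.24 Y0.20
G1 X7.24 Y1.65
G1 X8.00 Y4.00
; layer 6
G0 Z10.29
G0 X8.00 Y4.00
G1 X7.24 Y6.35
G1 X5.24 Y7.80
G1 X2.76 Y7.80
G1 X0.76 Y6.35
G1 X0.00 Y4.00
G1 X0.76 Y1.65
G1 X2.76 Y0.20
G1 X5.24 Y0.20
G1 X7.24 Y1.65
G1 X8.00 Y4.00
; layer 7
G0 Z12.00
G0 X8.00 Y4.00
G1 X7.24 Y6.35
G1 X5.24 Y7.80
G1 X2.76 Y7.80
G1 X0.76 Y6.35
G1 X0.00 Y4.00
G1 X0.76 Y1.65
G1 X2.76 Y0.20
G1 X5.24 Y0.20
G1 X7.24 Y1.65
G1 X8.00 Y4.00
M2 ; end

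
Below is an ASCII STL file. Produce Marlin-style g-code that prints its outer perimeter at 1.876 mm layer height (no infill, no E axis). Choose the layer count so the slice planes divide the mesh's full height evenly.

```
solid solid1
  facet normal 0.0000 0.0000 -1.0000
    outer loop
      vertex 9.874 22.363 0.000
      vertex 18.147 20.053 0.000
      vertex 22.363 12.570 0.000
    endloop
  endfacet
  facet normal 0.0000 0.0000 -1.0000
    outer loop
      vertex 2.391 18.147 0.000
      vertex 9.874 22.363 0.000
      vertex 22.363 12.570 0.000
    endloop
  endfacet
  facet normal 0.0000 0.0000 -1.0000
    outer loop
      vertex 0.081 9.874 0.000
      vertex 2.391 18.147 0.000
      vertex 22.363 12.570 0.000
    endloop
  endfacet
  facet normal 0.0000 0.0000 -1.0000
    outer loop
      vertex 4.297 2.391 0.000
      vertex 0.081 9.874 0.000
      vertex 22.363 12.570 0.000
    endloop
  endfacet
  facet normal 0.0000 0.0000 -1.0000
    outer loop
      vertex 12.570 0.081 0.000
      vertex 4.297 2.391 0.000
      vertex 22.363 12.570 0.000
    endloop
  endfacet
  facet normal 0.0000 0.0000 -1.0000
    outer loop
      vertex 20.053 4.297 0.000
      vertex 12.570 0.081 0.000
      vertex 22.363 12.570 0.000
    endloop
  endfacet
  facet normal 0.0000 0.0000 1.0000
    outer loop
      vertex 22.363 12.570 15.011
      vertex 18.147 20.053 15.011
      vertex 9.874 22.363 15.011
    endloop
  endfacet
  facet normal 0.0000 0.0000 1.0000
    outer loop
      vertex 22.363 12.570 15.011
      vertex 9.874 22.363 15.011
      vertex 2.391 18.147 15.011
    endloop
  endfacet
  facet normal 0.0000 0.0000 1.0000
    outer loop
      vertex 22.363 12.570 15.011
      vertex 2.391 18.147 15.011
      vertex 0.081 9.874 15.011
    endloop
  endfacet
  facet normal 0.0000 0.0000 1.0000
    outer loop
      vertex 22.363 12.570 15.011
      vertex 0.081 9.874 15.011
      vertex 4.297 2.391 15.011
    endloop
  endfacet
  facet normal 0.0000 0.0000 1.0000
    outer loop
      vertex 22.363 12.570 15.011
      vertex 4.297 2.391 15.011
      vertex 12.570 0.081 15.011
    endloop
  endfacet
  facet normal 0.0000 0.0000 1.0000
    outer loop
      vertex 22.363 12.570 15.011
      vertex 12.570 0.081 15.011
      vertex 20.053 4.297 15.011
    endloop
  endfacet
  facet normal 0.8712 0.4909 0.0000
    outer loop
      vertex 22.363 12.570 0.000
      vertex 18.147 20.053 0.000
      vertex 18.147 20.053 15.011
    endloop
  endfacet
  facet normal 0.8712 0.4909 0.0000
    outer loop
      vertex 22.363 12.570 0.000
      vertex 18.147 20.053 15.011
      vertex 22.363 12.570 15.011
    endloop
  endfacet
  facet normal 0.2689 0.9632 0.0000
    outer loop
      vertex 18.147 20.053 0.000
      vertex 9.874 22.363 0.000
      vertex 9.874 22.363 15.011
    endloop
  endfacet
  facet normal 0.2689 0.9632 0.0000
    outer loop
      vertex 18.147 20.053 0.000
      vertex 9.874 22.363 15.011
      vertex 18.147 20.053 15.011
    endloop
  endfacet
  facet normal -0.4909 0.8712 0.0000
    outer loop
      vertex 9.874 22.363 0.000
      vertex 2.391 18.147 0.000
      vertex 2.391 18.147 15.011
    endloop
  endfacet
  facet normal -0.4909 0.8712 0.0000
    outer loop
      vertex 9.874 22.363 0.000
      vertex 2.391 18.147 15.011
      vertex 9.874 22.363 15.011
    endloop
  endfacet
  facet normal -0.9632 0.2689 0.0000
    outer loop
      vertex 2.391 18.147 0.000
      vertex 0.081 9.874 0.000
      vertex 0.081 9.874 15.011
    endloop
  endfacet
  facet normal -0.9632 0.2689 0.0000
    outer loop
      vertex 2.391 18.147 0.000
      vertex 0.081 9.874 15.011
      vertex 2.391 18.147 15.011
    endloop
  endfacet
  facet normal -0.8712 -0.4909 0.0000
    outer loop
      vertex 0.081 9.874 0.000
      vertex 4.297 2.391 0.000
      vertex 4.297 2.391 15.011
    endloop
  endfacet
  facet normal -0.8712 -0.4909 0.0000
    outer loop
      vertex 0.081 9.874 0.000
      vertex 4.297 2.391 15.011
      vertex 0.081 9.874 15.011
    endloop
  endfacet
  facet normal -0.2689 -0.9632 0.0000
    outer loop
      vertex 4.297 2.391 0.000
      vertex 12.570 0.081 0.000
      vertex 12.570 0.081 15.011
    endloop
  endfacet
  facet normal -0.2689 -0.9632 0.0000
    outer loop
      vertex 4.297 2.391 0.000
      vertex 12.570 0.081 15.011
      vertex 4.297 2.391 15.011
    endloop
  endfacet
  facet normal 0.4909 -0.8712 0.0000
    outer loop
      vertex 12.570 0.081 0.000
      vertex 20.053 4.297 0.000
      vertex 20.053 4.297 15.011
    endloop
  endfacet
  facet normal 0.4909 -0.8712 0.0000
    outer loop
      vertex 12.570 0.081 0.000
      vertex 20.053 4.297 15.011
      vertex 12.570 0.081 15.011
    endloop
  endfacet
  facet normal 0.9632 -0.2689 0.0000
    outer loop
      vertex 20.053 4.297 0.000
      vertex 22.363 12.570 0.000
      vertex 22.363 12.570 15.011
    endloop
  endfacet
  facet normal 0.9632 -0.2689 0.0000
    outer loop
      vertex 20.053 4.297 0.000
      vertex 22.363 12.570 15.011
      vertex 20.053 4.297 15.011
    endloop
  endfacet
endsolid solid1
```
; perimeter-only toolpath
G21 ; units = mm
G90 ; absolute positioning
G28 ; home
; layer 1
G0 Z1.876
G0 X22.363 Y12.570
G1 X18.147 Y20.053
G1 X9.874 Y22.363
G1 X2.391 Y18.147
G1 X0.081 Y9.874
G1 X4.297 Y2.391
G1 X12.570 Y0.081
G1 X20.053 Y4.297
G1 X22.363 Y12.570
; layer 2
G0 Z3.753
G0 X22.363 Y12.570
G1 X18.147 Y20.053
G1 X9.874 Y22.363
G1 X2.391 Y18.147
G1 X0.081 Y9.874
G1 X4.297 Y2.391
G1 X12.570 Y0.081
G1 X20.053 Y4.297
G1 X22.363 Y12.570
; layer 3
G0 Z5.629
G0 X22.363 Y12.570
G1 X18.147 Y20.053
G1 X9.874 Y22.363
G1 X2.391 Y18.147
G1 X0.081 Y9.874
G1 X4.297 Y2.391
G1 X12.570 Y0.081
G1 X20.053 Y4.297
G1 X22.363 Y12.570
; layer 4
G0 Z7.505
G0 X22.363 Y12.570
G1 X18.147 Y20.053
G1 X9.874 Y22.363
G1 X2.391 Y18.147
G1 X0.081 Y9.874
G1 X4.297 Y2.391
G1 X12.570 Y0.081
G1 X20.053 Y4.297
G1 X22.363 Y12.570
; layer 5
G0 Z9.382
G0 X22.363 Y12.570
G1 X18.147 Y20.053
G1 X9.874 Y22.363
G1 X2.391 Y18.147
G1 X0.081 Y9.874
G1 X4.297 Y2.391
G1 X12.570 Y0.081
G1 X20.053 Y4.297
G1 X22.363 Y12.570
; layer 6
G0 Z11.258
G0 X22.363 Y12.570
G1 X18.147 Y20.053
G1 X9.874 Y22.363
G1 X2.391 Y18.147
G1 X0.081 Y9.874
G1 X4.297 Y2.391
G1 X12.570 Y0.081
G1 X20.053 Y4.297
G1 X22.363 Y12.570
; layer 7
G0 Z13.135
G0 X22.363 Y12.570
G1 X18.147 Y20.053
G1 X9.874 Y22.363
G1 X2.391 Y18.147
G1 X0.081 Y9.874
G1 X4.297 Y2.391
G1 X12.570 Y0.081
G1 X20.053 Y4.297
G1 X22.363 Y12.570
; layer 8
G0 Z15.011
G0 X22.363 Y12.570
G1 X18.147 Y20.053
G1 X9.874 Y22.363
G1 X2.391 Y18.147
G1 X0.081 Y9.874
G1 X4.297 Y2.391
G1 X12.570 Y0.081
G1 X20.053 Y4.297
G1 X22.363 Y12.570
M2 ; end

The solid is a regular 8-sided prism (a cylinder approximated with 8 flat sides), circumscribed radius ≈ 11.2 mm, height ≈ 15 mm. Slicing at Δz = 1.876 mm — 8 equal slices spanning the solid's height, so layer i sits at z = i·h/8 — gives 8 non-empty perimeters. Each is a 8-segment closed polygon; G0 lifts to the layer z and rapids to the start vertex, then G1 traces the edges.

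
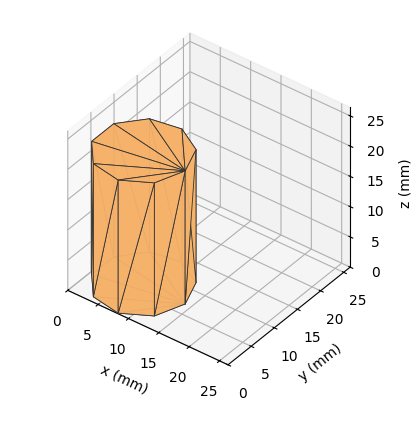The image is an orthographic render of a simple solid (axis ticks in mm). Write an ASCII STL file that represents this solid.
Reading the render: the shape is a regular 9-sided prism (a cylinder approximated with 9 flat sides), circumscribed radius ≈ 7 mm, height ≈ 22 mm (dimensions read to the nearest mm from the axis ticks). For the STL, each face is triangulated and given an outward normal.

solid part
  facet normal 0.0000 0.0000 -1.0000
    outer loop
      vertex 8.22 13.89 0.00
      vertex 12.36 11.50 0.00
      vertex 14.00 7.00 0.00
    endloop
  endfacet
  facet normal 0.0000 0.0000 -1.0000
    outer loop
      vertex 3.50 13.06 0.00
      vertex 8.22 13.89 0.00
      vertex 14.00 7.00 0.00
    endloop
  endfacet
  facet normal 0.0000 0.0000 -1.0000
    outer loop
      vertex 0.42 9.39 0.00
      vertex 3.50 13.06 0.00
      vertex 14.00 7.00 0.00
    endloop
  endfacet
  facet normal 0.0000 0.0000 -1.0000
    outer loop
      vertex 0.42 4.61 0.00
      vertex 0.42 9.39 0.00
      vertex 14.00 7.00 0.00
    endloop
  endfacet
  facet normal 0.0000 0.0000 -1.0000
    outer loop
      vertex 3.50 0.94 0.00
      vertex 0.42 4.61 0.00
      vertex 14.00 7.00 0.00
    endloop
  endfacet
  facet normal 0.0000 0.0000 -1.0000
    outer loop
      vertex 8.22 0.11 0.00
      vertex 3.50 0.94 0.00
      vertex 14.00 7.00 0.00
    endloop
  endfacet
  facet normal 0.0000 0.0000 -1.0000
    outer loop
      vertex 12.36 2.50 0.00
      vertex 8.22 0.11 0.00
      vertex 14.00 7.00 0.00
    endloop
  endfacet
  facet normal 0.0000 0.0000 1.0000
    outer loop
      vertex 14.00 7.00 22.00
      vertex 12.36 11.50 22.00
      vertex 8.22 13.89 22.00
    endloop
  endfacet
  facet normal 0.0000 0.0000 1.0000
    outer loop
      vertex 14.00 7.00 22.00
      vertex 8.22 13.89 22.00
      vertex 3.50 13.06 22.00
    endloop
  endfacet
  facet normal 0.0000 0.0000 1.0000
    outer loop
      vertex 14.00 7.00 22.00
      vertex 3.50 13.06 22.00
      vertex 0.42 9.39 22.00
    endloop
  endfacet
  facet normal 0.0000 0.0000 1.0000
    outer loop
      vertex 14.00 7.00 22.00
      vertex 0.42 9.39 22.00
      vertex 0.42 4.61 22.00
    endloop
  endfacet
  facet normal 0.0000 0.0000 1.0000
    outer loop
      vertex 14.00 7.00 22.00
      vertex 0.42 4.61 22.00
      vertex 3.50 0.94 22.00
    endloop
  endfacet
  facet normal 0.0000 0.0000 1.0000
    outer loop
      vertex 14.00 7.00 22.00
      vertex 3.50 0.94 22.00
      vertex 8.22 0.11 22.00
    endloop
  endfacet
  facet normal 0.0000 0.0000 1.0000
    outer loop
      vertex 14.00 7.00 22.00
      vertex 8.22 0.11 22.00
      vertex 12.36 2.50 22.00
    endloop
  endfacet
  facet normal 0.9395 0.3424 0.0000
    outer loop
      vertex 14.00 7.00 0.00
      vertex 12.36 11.50 0.00
      vertex 12.36 11.50 22.00
    endloop
  endfacet
  facet normal 0.9395 0.3424 0.0000
    outer loop
      vertex 14.00 7.00 0.00
      vertex 12.36 11.50 22.00
      vertex 14.00 7.00 22.00
    endloop
  endfacet
  facet normal 0.5000 0.8660 0.0000
    outer loop
      vertex 12.36 11.50 0.00
      vertex 8.22 13.89 0.00
      vertex 8.22 13.89 22.00
    endloop
  endfacet
  facet normal 0.5000 0.8660 0.0000
    outer loop
      vertex 12.36 11.50 0.00
      vertex 8.22 13.89 22.00
      vertex 12.36 11.50 22.00
    endloop
  endfacet
  facet normal -0.1732 0.9849 0.0000
    outer loop
      vertex 8.22 13.89 0.00
      vertex 3.50 13.06 0.00
      vertex 3.50 13.06 22.00
    endloop
  endfacet
  facet normal -0.1732 0.9849 0.0000
    outer loop
      vertex 8.22 13.89 0.00
      vertex 3.50 13.06 22.00
      vertex 8.22 13.89 22.00
    endloop
  endfacet
  facet normal -0.7660 0.6428 0.0000
    outer loop
      vertex 3.50 13.06 0.00
      vertex 0.42 9.39 0.00
      vertex 0.42 9.39 22.00
    endloop
  endfacet
  facet normal -0.7660 0.6428 0.0000
    outer loop
      vertex 3.50 13.06 0.00
      vertex 0.42 9.39 22.00
      vertex 3.50 13.06 22.00
    endloop
  endfacet
  facet normal -1.0000 0.0000 0.0000
    outer loop
      vertex 0.42 9.39 0.00
      vertex 0.42 4.61 0.00
      vertex 0.42 4.61 22.00
    endloop
  endfacet
  facet normal -1.0000 0.0000 0.0000
    outer loop
      vertex 0.42 9.39 0.00
      vertex 0.42 4.61 22.00
      vertex 0.42 9.39 22.00
    endloop
  endfacet
  facet normal -0.7660 -0.6428 0.0000
    outer loop
      vertex 0.42 4.61 0.00
      vertex 3.50 0.94 0.00
      vertex 3.50 0.94 22.00
    endloop
  endfacet
  facet normal -0.7660 -0.6428 0.0000
    outer loop
      vertex 0.42 4.61 0.00
      vertex 3.50 0.94 22.00
      vertex 0.42 4.61 22.00
    endloop
  endfacet
  facet normal -0.1732 -0.9849 0.0000
    outer loop
      vertex 3.50 0.94 0.00
      vertex 8.22 0.11 0.00
      vertex 8.22 0.11 22.00
    endloop
  endfacet
  facet normal -0.1732 -0.9849 0.0000
    outer loop
      vertex 3.50 0.94 0.00
      vertex 8.22 0.11 22.00
      vertex 3.50 0.94 22.00
    endloop
  endfacet
  facet normal 0.5000 -0.8660 0.0000
    outer loop
      vertex 8.22 0.11 0.00
      vertex 12.36 2.50 0.00
      vertex 12.36 2.50 22.00
    endloop
  endfacet
  facet normal 0.5000 -0.8660 0.0000
    outer loop
      vertex 8.22 0.11 0.00
      vertex 12.36 2.50 22.00
      vertex 8.22 0.11 22.00
    endloop
  endfacet
  facet normal 0.9395 -0.3424 0.0000
    outer loop
      vertex 12.36 2.50 0.00
      vertex 14.00 7.00 0.00
      vertex 14.00 7.00 22.00
    endloop
  endfacet
  facet normal 0.9395 -0.3424 0.0000
    outer loop
      vertex 12.36 2.50 0.00
      vertex 14.00 7.00 22.00
      vertex 12.36 2.50 22.00
    endloop
  endfacet
endsolid part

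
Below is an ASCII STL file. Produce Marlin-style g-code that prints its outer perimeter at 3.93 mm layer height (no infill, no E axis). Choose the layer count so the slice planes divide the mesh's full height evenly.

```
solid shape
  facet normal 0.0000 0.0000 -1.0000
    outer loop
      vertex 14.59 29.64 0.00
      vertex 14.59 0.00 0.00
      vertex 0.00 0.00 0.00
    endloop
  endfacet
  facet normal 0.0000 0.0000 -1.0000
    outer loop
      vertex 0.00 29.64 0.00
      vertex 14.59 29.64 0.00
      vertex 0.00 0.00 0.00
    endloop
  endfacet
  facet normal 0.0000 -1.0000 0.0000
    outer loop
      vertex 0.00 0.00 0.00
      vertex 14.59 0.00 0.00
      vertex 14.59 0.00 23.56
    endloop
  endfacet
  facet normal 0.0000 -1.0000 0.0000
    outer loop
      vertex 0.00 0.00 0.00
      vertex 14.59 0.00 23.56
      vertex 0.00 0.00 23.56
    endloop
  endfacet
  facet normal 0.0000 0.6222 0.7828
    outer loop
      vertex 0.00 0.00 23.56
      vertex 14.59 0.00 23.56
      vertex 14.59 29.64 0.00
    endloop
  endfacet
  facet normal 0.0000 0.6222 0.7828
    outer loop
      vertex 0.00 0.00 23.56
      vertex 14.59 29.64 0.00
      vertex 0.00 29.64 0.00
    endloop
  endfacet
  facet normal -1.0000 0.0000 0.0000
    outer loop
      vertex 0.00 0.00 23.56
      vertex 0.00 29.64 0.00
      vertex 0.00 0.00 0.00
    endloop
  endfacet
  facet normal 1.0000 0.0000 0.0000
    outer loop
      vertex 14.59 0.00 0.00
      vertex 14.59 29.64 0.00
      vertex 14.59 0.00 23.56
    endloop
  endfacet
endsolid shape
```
; perimeter-only toolpath
G21 ; units = mm
G90 ; absolute positioning
G28 ; home
; layer 1
G0 Z3.93
G0 X0.00 Y0.00
G1 X14.59 Y0.00
G1 X14.59 Y24.70
G1 X0.00 Y24.70
G1 X0.00 Y0.00
; layer 2
G0 Z7.85
G0 X0.00 Y0.00
G1 X14.59 Y0.00
G1 X14.59 Y19.76
G1 X0.00 Y19.76
G1 X0.00 Y0.00
; layer 3
G0 Z11.78
G0 X0.00 Y0.00
G1 X14.59 Y0.00
G1 X14.59 Y14.82
G1 X0.00 Y14.82
G1 X0.00 Y0.00
; layer 4
G0 Z15.71
G0 X0.00 Y0.00
G1 X14.59 Y0.00
G1 X14.59 Y9.88
G1 X0.00 Y9.88
G1 X0.00 Y0.00
; layer 5
G0 Z19.63
G0 X0.00 Y0.00
G1 X14.59 Y0.00
G1 X14.59 Y4.94
G1 X0.00 Y4.94
G1 X0.00 Y0.00
M2 ; end

The solid is a wedge (ramp): 14.6 × 29.6 mm base, rising to 23.6 mm along the y=0 edge and sloping linearly to z=0 at y=29.6. Slicing at Δz = 3.93 mm — 6 equal slices spanning the solid's height, so layer i sits at z = i·h/6 — gives 5 non-empty perimeters. Each is a 4-segment closed polygon; G0 lifts to the layer z and rapids to the start vertex, then G1 traces the edges. The cross-section shrinks linearly with z (the slice at the apex is degenerate and omitted).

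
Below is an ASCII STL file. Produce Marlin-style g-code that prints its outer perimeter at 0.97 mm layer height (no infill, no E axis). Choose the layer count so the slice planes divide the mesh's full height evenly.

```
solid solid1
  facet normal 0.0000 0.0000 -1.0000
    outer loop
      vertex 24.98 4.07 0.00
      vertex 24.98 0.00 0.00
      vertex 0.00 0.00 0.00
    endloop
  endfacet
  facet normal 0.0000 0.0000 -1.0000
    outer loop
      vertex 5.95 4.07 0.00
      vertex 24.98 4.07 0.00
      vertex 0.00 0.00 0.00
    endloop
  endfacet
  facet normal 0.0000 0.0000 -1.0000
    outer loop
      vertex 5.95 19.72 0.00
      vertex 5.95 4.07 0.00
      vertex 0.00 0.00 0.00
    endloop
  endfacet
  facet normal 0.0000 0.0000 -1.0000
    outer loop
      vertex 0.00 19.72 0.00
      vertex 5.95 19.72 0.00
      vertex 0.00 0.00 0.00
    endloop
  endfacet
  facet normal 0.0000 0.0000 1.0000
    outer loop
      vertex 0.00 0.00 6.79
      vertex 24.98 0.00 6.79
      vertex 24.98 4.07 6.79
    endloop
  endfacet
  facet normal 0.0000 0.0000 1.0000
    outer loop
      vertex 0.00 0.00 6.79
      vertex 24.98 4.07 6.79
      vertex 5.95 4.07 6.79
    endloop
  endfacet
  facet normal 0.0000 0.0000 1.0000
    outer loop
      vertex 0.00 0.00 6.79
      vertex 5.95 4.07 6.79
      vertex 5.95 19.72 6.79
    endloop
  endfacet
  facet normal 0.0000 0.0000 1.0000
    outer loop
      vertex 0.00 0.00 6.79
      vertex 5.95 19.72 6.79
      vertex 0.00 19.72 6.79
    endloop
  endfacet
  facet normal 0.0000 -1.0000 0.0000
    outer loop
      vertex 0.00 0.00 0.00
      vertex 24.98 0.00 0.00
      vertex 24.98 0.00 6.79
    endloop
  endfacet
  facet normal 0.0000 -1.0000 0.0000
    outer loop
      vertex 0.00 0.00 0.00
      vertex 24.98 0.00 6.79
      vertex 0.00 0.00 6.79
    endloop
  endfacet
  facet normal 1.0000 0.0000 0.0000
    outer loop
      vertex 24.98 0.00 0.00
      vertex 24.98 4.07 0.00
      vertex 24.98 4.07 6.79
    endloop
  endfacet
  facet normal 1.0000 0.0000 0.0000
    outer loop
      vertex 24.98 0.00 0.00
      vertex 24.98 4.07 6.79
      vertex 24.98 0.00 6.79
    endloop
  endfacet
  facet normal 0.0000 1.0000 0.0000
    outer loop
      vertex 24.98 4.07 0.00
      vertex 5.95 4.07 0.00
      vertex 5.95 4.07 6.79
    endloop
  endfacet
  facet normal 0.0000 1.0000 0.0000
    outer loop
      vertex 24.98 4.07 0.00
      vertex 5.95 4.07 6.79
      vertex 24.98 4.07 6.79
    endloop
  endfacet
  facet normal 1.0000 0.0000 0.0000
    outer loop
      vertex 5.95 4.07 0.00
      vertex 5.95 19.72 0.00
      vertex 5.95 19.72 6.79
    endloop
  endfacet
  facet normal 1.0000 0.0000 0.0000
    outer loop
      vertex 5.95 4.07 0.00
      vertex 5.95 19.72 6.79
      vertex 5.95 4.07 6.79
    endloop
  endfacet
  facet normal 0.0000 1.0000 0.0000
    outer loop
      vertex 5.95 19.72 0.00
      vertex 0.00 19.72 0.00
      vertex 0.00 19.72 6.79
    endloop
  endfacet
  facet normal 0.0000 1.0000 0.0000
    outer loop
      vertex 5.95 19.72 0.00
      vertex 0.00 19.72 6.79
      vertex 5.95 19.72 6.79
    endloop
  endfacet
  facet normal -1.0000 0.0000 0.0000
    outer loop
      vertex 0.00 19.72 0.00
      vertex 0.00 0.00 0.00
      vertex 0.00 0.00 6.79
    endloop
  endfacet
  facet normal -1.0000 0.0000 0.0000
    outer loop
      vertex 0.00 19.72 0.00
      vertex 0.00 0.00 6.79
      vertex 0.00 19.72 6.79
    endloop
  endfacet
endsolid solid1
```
; perimeter-only toolpath
G21 ; units = mm
G90 ; absolute positioning
G28 ; home
; layer 1
G0 Z0.97
G0 X0.00 Y0.00
G1 X24.98 Y0.00
G1 X24.98 Y4.07
G1 X5.95 Y4.07
G1 X5.95 Y19.72
G1 X0.00 Y19.72
G1 X0.00 Y0.00
; layer 2
G0 Z1.94
G0 X0.00 Y0.00
G1 X24.98 Y0.00
G1 X24.98 Y4.07
G1 X5.95 Y4.07
G1 X5.95 Y19.72
G1 X0.00 Y19.72
G1 X0.00 Y0.00
; layer 3
G0 Z2.91
G0 X0.00 Y0.00
G1 X24.98 Y0.00
G1 X24.98 Y4.07
G1 X5.95 Y4.07
G1 X5.95 Y19.72
G1 X0.00 Y19.72
G1 X0.00 Y0.00
; layer 4
G0 Z3.88
G0 X0.00 Y0.00
G1 X24.98 Y0.00
G1 X24.98 Y4.07
G1 X5.95 Y4.07
G1 X5.95 Y19.72
G1 X0.00 Y19.72
G1 X0.00 Y0.00
; layer 5
G0 Z4.85
G0 X0.00 Y0.00
G1 X24.98 Y0.00
G1 X24.98 Y4.07
G1 X5.95 Y4.07
G1 X5.95 Y19.72
G1 X0.00 Y19.72
G1 X0.00 Y0.00
; layer 6
G0 Z5.82
G0 X0.00 Y0.00
G1 X24.98 Y0.00
G1 X24.98 Y4.07
G1 X5.95 Y4.07
G1 X5.95 Y19.72
G1 X0.00 Y19.72
G1 X0.00 Y0.00
; layer 7
G0 Z6.79
G0 X0.00 Y0.00
G1 X24.98 Y0.00
G1 X24.98 Y4.07
G1 X5.95 Y4.07
G1 X5.95 Y19.72
G1 X0.00 Y19.72
G1 X0.00 Y0.00
M2 ; end

The solid is an L-shaped prism: outer 25 × 19.7 mm, arm thicknesses ≈ 4.07 mm (horizontal) and 5.95 mm (vertical), extruded 6.79 mm in z. Slicing at Δz = 0.97 mm — 7 equal slices spanning the solid's height, so layer i sits at z = i·h/7 — gives 7 non-empty perimeters. Each is a 6-segment closed polygon; G0 lifts to the layer z and rapids to the start vertex, then G1 traces the edges.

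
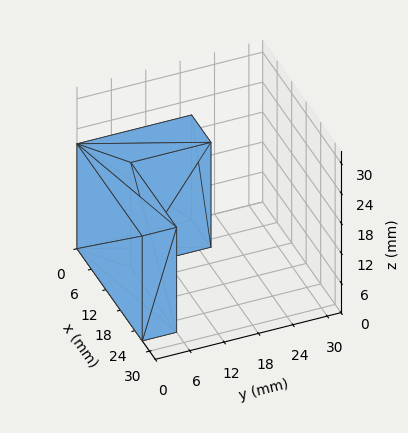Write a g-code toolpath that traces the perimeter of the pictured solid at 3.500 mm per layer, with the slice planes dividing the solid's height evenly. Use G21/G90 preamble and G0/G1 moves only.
Reading the render: the shape is an L-shaped prism: outer 27 × 20 mm, arm thicknesses ≈ 6 mm (horizontal) and 8 mm (vertical), extruded 21 mm in z (dimensions read to the nearest mm from the axis ticks). For the g-code, the solid's height is divided into equal slices at the stated Δz and each level perimeter traced with G1 moves after a G0 lift.

; perimeter-only toolpath
G21 ; units = mm
G90 ; absolute positioning
G28 ; home
; layer 1
G0 Z3.500
G0 X0.000 Y0.000
G1 X27.000 Y0.000
G1 X27.000 Y6.000
G1 X8.000 Y6.000
G1 X8.000 Y20.000
G1 X0.000 Y20.000
G1 X0.000 Y0.000
; layer 2
G0 Z7.000
G0 X0.000 Y0.000
G1 X27.000 Y0.000
G1 X27.000 Y6.000
G1 X8.000 Y6.000
G1 X8.000 Y20.000
G1 X0.000 Y20.000
G1 X0.000 Y0.000
; layer 3
G0 Z10.500
G0 X0.000 Y0.000
G1 X27.000 Y0.000
G1 X27.000 Y6.000
G1 X8.000 Y6.000
G1 X8.000 Y20.000
G1 X0.000 Y20.000
G1 X0.000 Y0.000
; layer 4
G0 Z14.000
G0 X0.000 Y0.000
G1 X27.000 Y0.000
G1 X27.000 Y6.000
G1 X8.000 Y6.000
G1 X8.000 Y20.000
G1 X0.000 Y20.000
G1 X0.000 Y0.000
; layer 5
G0 Z17.500
G0 X0.000 Y0.000
G1 X27.000 Y0.000
G1 X27.000 Y6.000
G1 X8.000 Y6.000
G1 X8.000 Y20.000
G1 X0.000 Y20.000
G1 X0.000 Y0.000
; layer 6
G0 Z21.000
G0 X0.000 Y0.000
G1 X27.000 Y0.000
G1 X27.000 Y6.000
G1 X8.000 Y6.000
G1 X8.000 Y20.000
G1 X0.000 Y20.000
G1 X0.000 Y0.000
M2 ; end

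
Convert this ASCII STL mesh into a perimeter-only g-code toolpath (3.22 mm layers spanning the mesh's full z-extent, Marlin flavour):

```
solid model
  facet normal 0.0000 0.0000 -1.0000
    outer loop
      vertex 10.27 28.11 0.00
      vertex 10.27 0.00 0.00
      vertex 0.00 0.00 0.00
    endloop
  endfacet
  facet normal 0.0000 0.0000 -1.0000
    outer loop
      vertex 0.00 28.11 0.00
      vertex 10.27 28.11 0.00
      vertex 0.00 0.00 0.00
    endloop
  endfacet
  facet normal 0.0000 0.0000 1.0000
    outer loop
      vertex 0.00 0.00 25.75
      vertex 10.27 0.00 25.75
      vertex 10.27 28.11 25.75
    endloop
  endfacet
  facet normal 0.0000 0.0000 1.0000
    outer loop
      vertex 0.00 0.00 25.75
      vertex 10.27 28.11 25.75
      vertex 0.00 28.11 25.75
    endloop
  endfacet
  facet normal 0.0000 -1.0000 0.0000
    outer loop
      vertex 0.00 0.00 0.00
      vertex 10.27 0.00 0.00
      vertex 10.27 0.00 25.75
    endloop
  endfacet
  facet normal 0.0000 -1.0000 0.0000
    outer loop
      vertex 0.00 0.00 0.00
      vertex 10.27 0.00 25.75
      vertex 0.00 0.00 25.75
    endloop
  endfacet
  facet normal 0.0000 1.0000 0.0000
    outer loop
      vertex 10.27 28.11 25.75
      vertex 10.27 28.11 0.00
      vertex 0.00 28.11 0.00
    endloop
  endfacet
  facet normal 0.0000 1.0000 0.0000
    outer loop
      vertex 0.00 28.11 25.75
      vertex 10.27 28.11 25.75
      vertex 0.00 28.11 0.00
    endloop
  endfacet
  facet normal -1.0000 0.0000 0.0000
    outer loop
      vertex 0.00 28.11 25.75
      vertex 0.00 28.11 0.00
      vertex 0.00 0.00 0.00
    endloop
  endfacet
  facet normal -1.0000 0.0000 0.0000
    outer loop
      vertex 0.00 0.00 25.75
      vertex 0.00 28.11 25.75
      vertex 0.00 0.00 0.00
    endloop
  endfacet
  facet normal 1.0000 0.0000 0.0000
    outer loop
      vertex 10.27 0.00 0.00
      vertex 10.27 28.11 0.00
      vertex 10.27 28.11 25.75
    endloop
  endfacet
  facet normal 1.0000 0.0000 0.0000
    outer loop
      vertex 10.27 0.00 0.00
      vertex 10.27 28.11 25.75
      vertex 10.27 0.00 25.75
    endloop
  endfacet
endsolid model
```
; perimeter-only toolpath
G21 ; units = mm
G90 ; absolute positioning
G28 ; home
; layer 1
G0 Z3.22
G0 X0.00 Y0.00
G1 X10.27 Y0.00
G1 X10.27 Y28.11
G1 X0.00 Y28.11
G1 X0.00 Y0.00
; layer 2
G0 Z6.44
G0 X0.00 Y0.00
G1 X10.27 Y0.00
G1 X10.27 Y28.11
G1 X0.00 Y28.11
G1 X0.00 Y0.00
; layer 3
G0 Z9.66
G0 X0.00 Y0.00
G1 X10.27 Y0.00
G1 X10.27 Y28.11
G1 X0.00 Y28.11
G1 X0.00 Y0.00
; layer 4
G0 Z12.88
G0 X0.00 Y0.00
G1 X10.27 Y0.00
G1 X10.27 Y28.11
G1 X0.00 Y28.11
G1 X0.00 Y0.00
; layer 5
G0 Z16.09
G0 X0.00 Y0.00
G1 X10.27 Y0.00
G1 X10.27 Y28.11
G1 X0.00 Y28.11
G1 X0.00 Y0.00
; layer 6
G0 Z19.31
G0 X0.00 Y0.00
G1 X10.27 Y0.00
G1 X10.27 Y28.11
G1 X0.00 Y28.11
G1 X0.00 Y0.00
; layer 7
G0 Z22.53
G0 X0.00 Y0.00
G1 X10.27 Y0.00
G1 X10.27 Y28.11
G1 X0.00 Y28.11
G1 X0.00 Y0.00
; layer 8
G0 Z25.75
G0 X0.00 Y0.00
G1 X10.27 Y0.00
G1 X10.27 Y28.11
G1 X0.00 Y28.11
G1 X0.00 Y0.00
M2 ; end

The solid is a rectangular box, roughly 10.3 × 28.1 mm footprint and 25.8 mm tall. Slicing at Δz = 3.22 mm — 8 equal slices spanning the solid's height, so layer i sits at z = i·h/8 — gives 8 non-empty perimeters. Each is a 4-segment closed polygon; G0 lifts to the layer z and rapids to the start vertex, then G1 traces the edges.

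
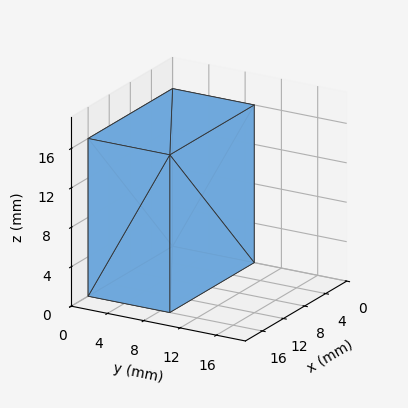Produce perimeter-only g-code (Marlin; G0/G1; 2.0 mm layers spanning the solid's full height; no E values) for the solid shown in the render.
Reading the render: the shape is a rectangular box, roughly 16 × 9 mm footprint and 16 mm tall (dimensions read to the nearest mm from the axis ticks). For the g-code, the solid's height is divided into equal slices at the stated Δz and each level perimeter traced with G1 moves after a G0 lift.

; perimeter-only toolpath
G21 ; units = mm
G90 ; absolute positioning
G28 ; home
; layer 1
G0 Z2.0
G0 X0.0 Y0.0
G1 X16.0 Y0.0
G1 X16.0 Y9.0
G1 X0.0 Y9.0
G1 X0.0 Y0.0
; layer 2
G0 Z4.0
G0 X0.0 Y0.0
G1 X16.0 Y0.0
G1 X16.0 Y9.0
G1 X0.0 Y9.0
G1 X0.0 Y0.0
; layer 3
G0 Z6.0
G0 X0.0 Y0.0
G1 X16.0 Y0.0
G1 X16.0 Y9.0
G1 X0.0 Y9.0
G1 X0.0 Y0.0
; layer 4
G0 Z8.0
G0 X0.0 Y0.0
G1 X16.0 Y0.0
G1 X16.0 Y9.0
G1 X0.0 Y9.0
G1 X0.0 Y0.0
; layer 5
G0 Z10.0
G0 X0.0 Y0.0
G1 X16.0 Y0.0
G1 X16.0 Y9.0
G1 X0.0 Y9.0
G1 X0.0 Y0.0
; layer 6
G0 Z12.0
G0 X0.0 Y0.0
G1 X16.0 Y0.0
G1 X16.0 Y9.0
G1 X0.0 Y9.0
G1 X0.0 Y0.0
; layer 7
G0 Z14.0
G0 X0.0 Y0.0
G1 X16.0 Y0.0
G1 X16.0 Y9.0
G1 X0.0 Y9.0
G1 X0.0 Y0.0
; layer 8
G0 Z16.0
G0 X0.0 Y0.0
G1 X16.0 Y0.0
G1 X16.0 Y9.0
G1 X0.0 Y9.0
G1 X0.0 Y0.0
M2 ; end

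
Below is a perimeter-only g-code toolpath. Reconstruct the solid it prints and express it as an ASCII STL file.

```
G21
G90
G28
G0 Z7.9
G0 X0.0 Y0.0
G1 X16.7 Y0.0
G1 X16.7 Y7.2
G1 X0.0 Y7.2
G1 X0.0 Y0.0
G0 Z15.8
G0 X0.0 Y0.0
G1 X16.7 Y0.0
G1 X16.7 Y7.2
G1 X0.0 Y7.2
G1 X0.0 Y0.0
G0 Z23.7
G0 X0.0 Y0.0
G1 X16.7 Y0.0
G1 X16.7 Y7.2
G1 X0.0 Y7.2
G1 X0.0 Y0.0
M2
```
solid part
  facet normal 0.0000 0.0000 -1.0000
    outer loop
      vertex 16.7 7.2 0.0
      vertex 16.7 0.0 0.0
      vertex 0.0 0.0 0.0
    endloop
  endfacet
  facet normal 0.0000 0.0000 -1.0000
    outer loop
      vertex 0.0 7.2 0.0
      vertex 16.7 7.2 0.0
      vertex 0.0 0.0 0.0
    endloop
  endfacet
  facet normal 0.0000 0.0000 1.0000
    outer loop
      vertex 0.0 0.0 23.7
      vertex 16.7 0.0 23.7
      vertex 16.7 7.2 23.7
    endloop
  endfacet
  facet normal 0.0000 0.0000 1.0000
    outer loop
      vertex 0.0 0.0 23.7
      vertex 16.7 7.2 23.7
      vertex 0.0 7.2 23.7
    endloop
  endfacet
  facet normal 0.0000 -1.0000 0.0000
    outer loop
      vertex 0.0 0.0 0.0
      vertex 16.7 0.0 0.0
      vertex 16.7 0.0 23.7
    endloop
  endfacet
  facet normal 0.0000 -1.0000 0.0000
    outer loop
      vertex 0.0 0.0 0.0
      vertex 16.7 0.0 23.7
      vertex 0.0 0.0 23.7
    endloop
  endfacet
  facet normal 0.0000 1.0000 0.0000
    outer loop
      vertex 16.7 7.2 23.7
      vertex 16.7 7.2 0.0
      vertex 0.0 7.2 0.0
    endloop
  endfacet
  facet normal 0.0000 1.0000 0.0000
    outer loop
      vertex 0.0 7.2 23.7
      vertex 16.7 7.2 23.7
      vertex 0.0 7.2 0.0
    endloop
  endfacet
  facet normal -1.0000 0.0000 0.0000
    outer loop
      vertex 0.0 7.2 23.7
      vertex 0.0 7.2 0.0
      vertex 0.0 0.0 0.0
    endloop
  endfacet
  facet normal -1.0000 0.0000 0.0000
    outer loop
      vertex 0.0 0.0 23.7
      vertex 0.0 7.2 23.7
      vertex 0.0 0.0 0.0
    endloop
  endfacet
  facet normal 1.0000 0.0000 0.0000
    outer loop
      vertex 16.7 0.0 0.0
      vertex 16.7 7.2 0.0
      vertex 16.7 7.2 23.7
    endloop
  endfacet
  facet normal 1.0000 0.0000 0.0000
    outer loop
      vertex 16.7 0.0 0.0
      vertex 16.7 7.2 23.7
      vertex 16.7 0.0 23.7
    endloop
  endfacet
endsolid part

The G0 Z moves step by Δz≈7.9 mm. Every layer's G1 loop is the same polygon, so the solid is a straight extrusion of it from z=0 to z≈23.7. Closing with flat bottom and top caps and triangulating gives 12 facets — a rectangular box, roughly 16.7 × 7.2 mm footprint and 23.7 mm tall.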